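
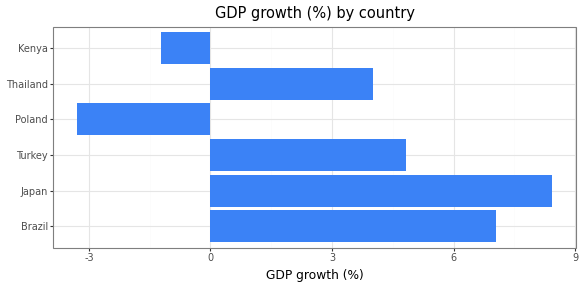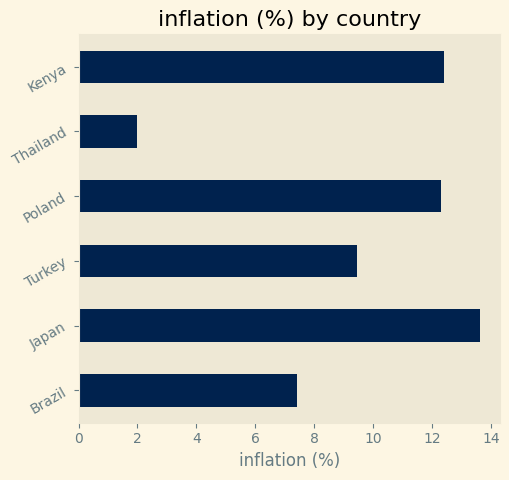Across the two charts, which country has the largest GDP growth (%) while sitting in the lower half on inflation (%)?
Chart 2 median inflation (%) ≈ 10; below-median countries: Brazil, Turkey, Thailand. Among those, Brazil has the highest GDP growth (%) (≈ 7).

Brazil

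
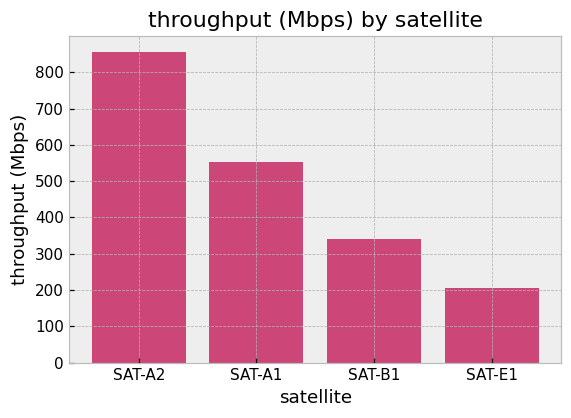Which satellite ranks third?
Top 4: SAT-A2 ≈ 900, SAT-A1 ≈ 600, SAT-B1 ≈ 300, SAT-E1 ≈ 200.

SAT-B1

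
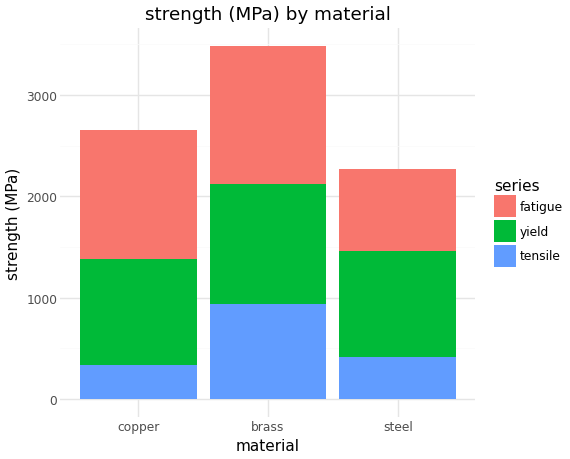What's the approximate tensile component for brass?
≈ 1000

tensile top ≈ 1000, bottom ≈ 0; segment ≈ 1000.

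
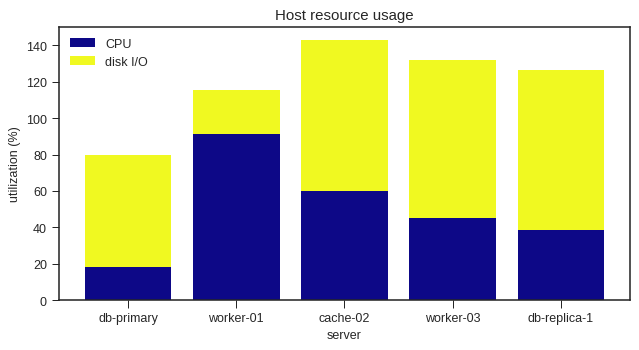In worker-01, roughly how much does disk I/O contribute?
≈ 20

disk I/O top ≈ 120, bottom ≈ 100; segment ≈ 20.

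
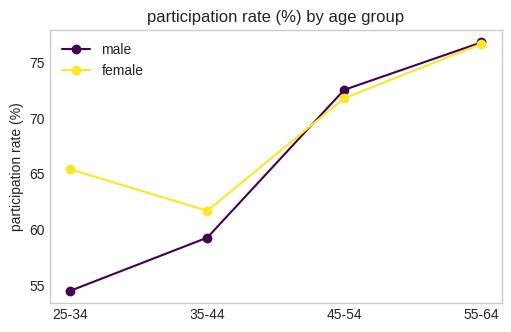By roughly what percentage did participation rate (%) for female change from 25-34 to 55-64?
≈ +15.2%

25-34 ≈ 66, 55-64 ≈ 76; (76 − 66) / 66 ≈ +15.2%.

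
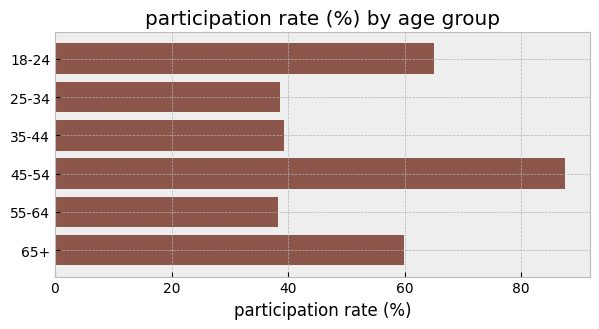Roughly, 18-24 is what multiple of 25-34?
≈ 1.75×

18-24 ≈ 70, 25-34 ≈ 40; 70/40 ≈ 1.75.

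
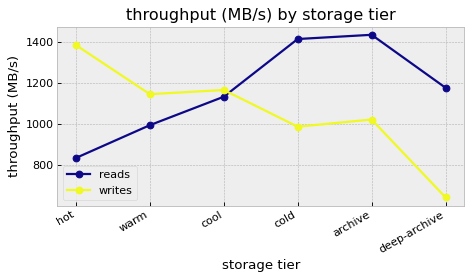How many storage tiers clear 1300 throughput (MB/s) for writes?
Above 1300: hot.

1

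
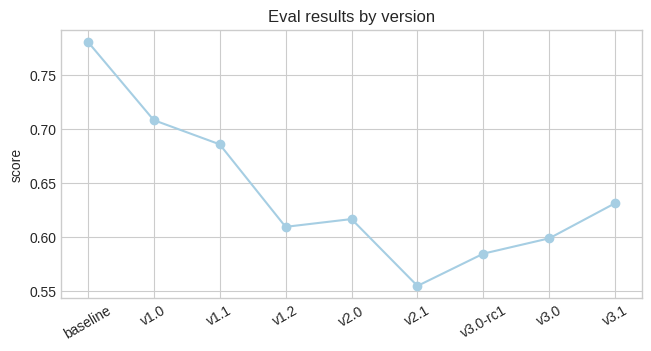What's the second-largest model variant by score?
v1.0

Top 3: baseline ≈ 0.78, v1.0 ≈ 0.70, v1.1 ≈ 0.68.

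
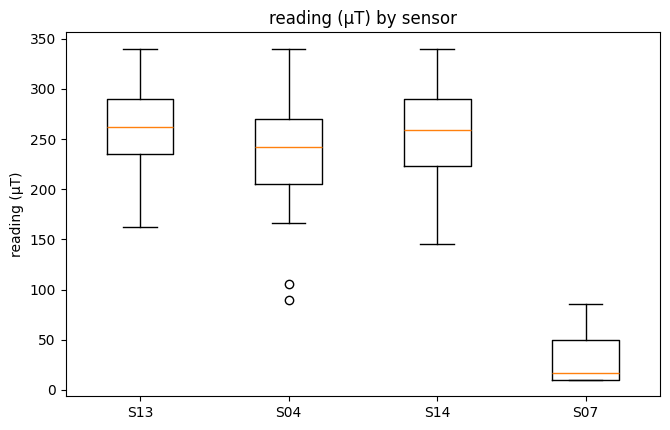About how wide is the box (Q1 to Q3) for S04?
≈ 75

Q3 ≈ 275, Q1 ≈ 200; IQR ≈ 75.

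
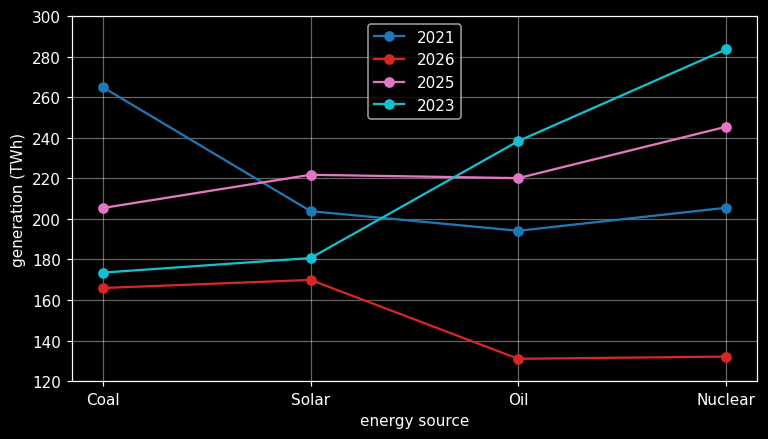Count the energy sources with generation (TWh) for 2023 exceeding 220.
Above 220: Oil, Nuclear.

2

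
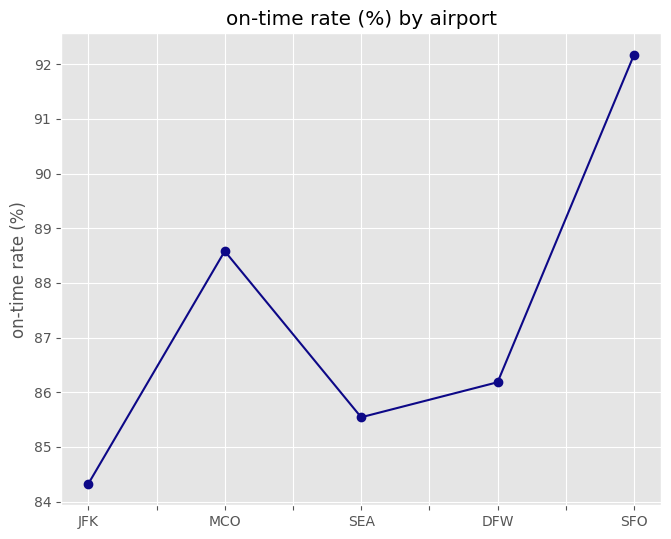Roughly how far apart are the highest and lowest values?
≈ 8

Max SFO ≈ 92, min JFK ≈ 84; range ≈ 8.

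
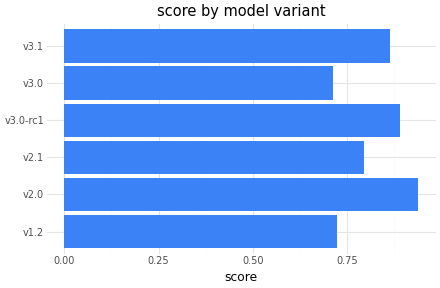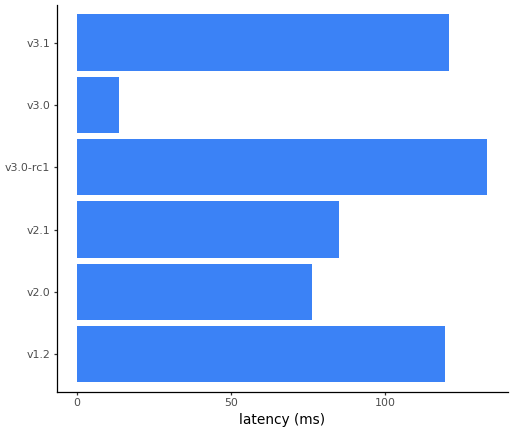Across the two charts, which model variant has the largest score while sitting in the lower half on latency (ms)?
Chart 2 median latency (ms) ≈ 100; below-median model variants: v2.0, v2.1, v3.0. Among those, v2.0 has the highest score (≈ 0.9).

v2.0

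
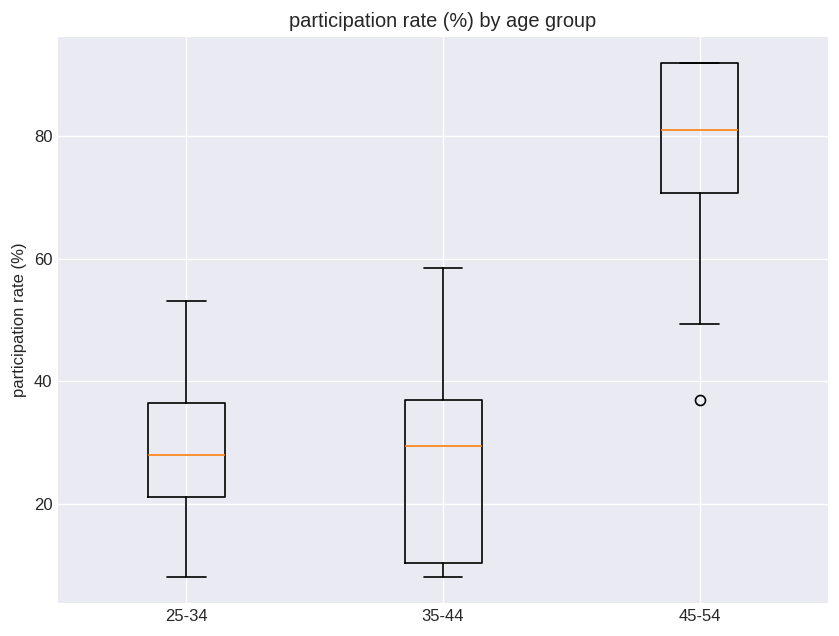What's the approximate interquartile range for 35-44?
≈ 25

Q3 ≈ 35, Q1 ≈ 10; IQR ≈ 25.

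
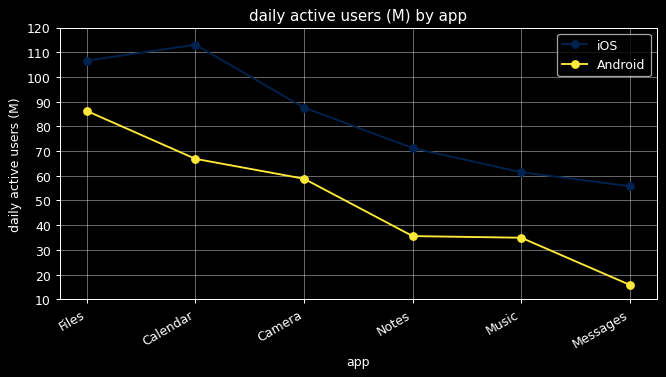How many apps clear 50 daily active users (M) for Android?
3

Above 50: Files, Calendar, Camera.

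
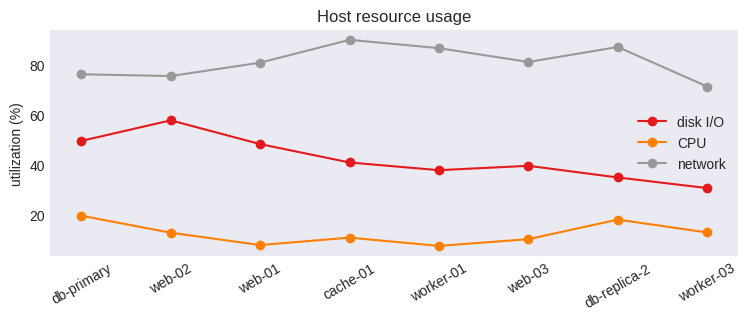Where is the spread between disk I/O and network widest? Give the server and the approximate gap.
db-replica-2, ≈ 60 %

db-replica-2: disk I/O ≈ 30, network ≈ 90 → gap ≈ 60. Next-largest (cache-01) is only ≈ 50.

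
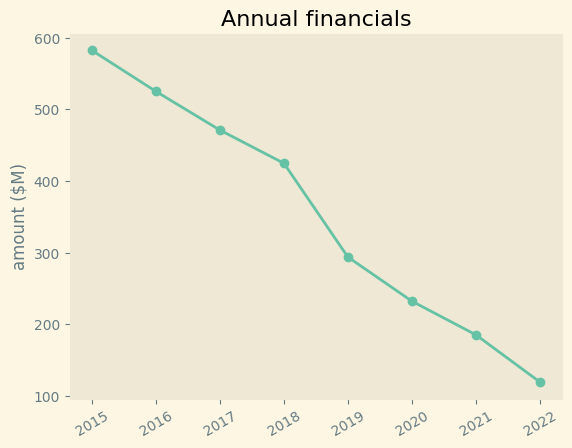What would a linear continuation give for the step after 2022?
≈ 25

Last three: 250, 200, 100 → slope ≈ -75/step → next ≈ 25.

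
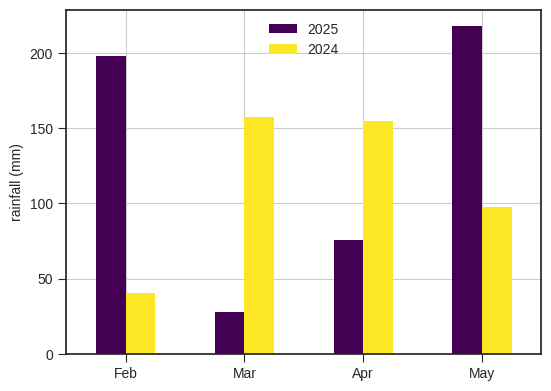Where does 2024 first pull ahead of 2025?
Feb: 2024 ≈ 40 vs 2025 ≈ 200 (not yet); Mar: 2024 ≈ 160 vs 2025 ≈ 20 (first crossover).

Mar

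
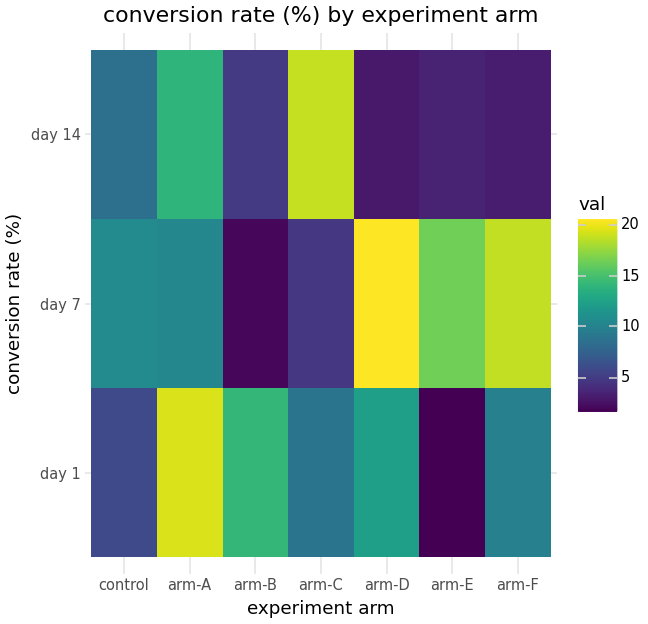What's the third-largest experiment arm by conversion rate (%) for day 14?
Top 4 for day 14: arm-C ≈ 18, arm-A ≈ 14, control ≈ 8, arm-B ≈ 4.

control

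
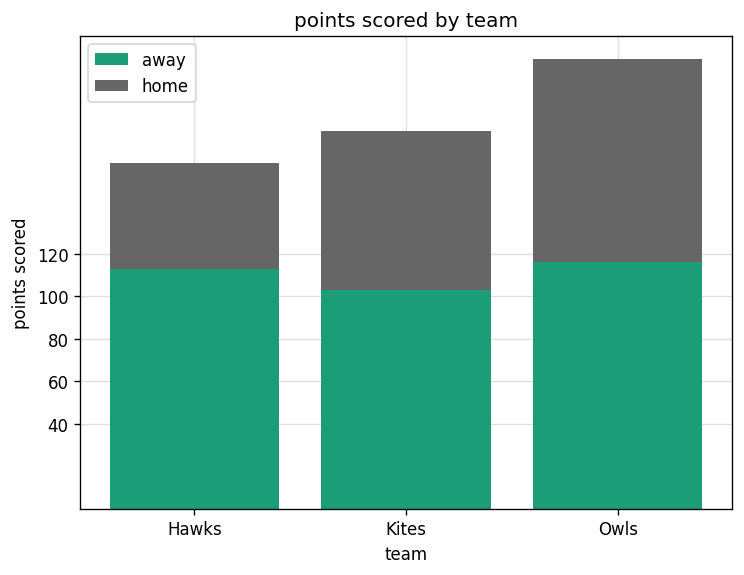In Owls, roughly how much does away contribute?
≈ 120

away top ≈ 120, bottom ≈ 0; segment ≈ 120.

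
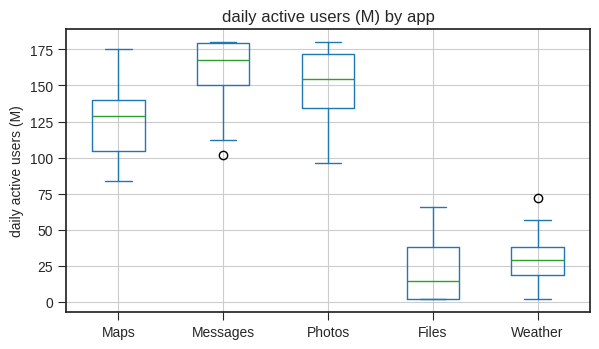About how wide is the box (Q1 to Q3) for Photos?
Q3 ≈ 180, Q1 ≈ 140; IQR ≈ 40.

≈ 40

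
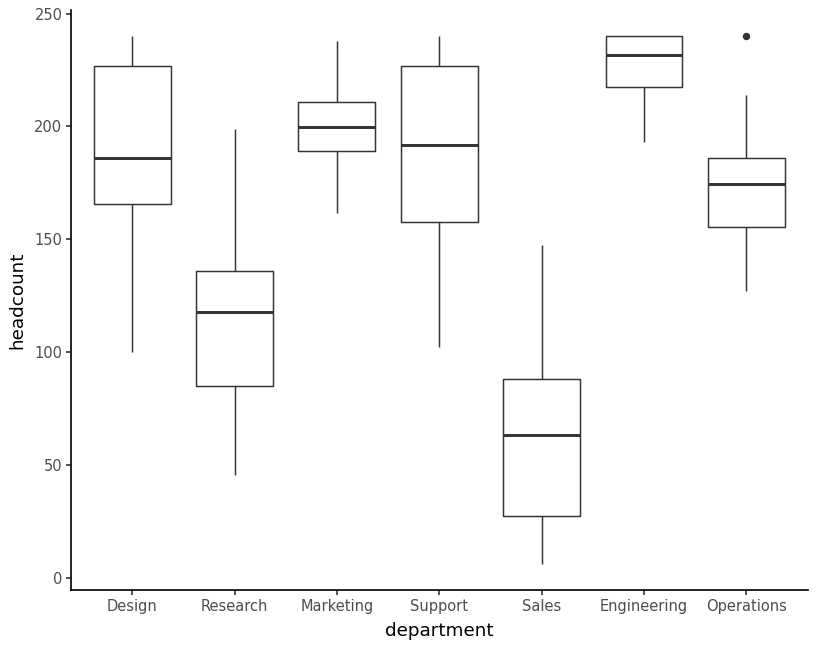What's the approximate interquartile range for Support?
Q3 ≈ 220, Q1 ≈ 160; IQR ≈ 60.

≈ 60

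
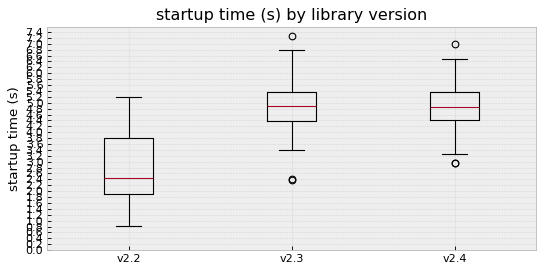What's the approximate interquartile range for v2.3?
≈ 1.0

Q3 ≈ 5.4, Q1 ≈ 4.4; IQR ≈ 1.0.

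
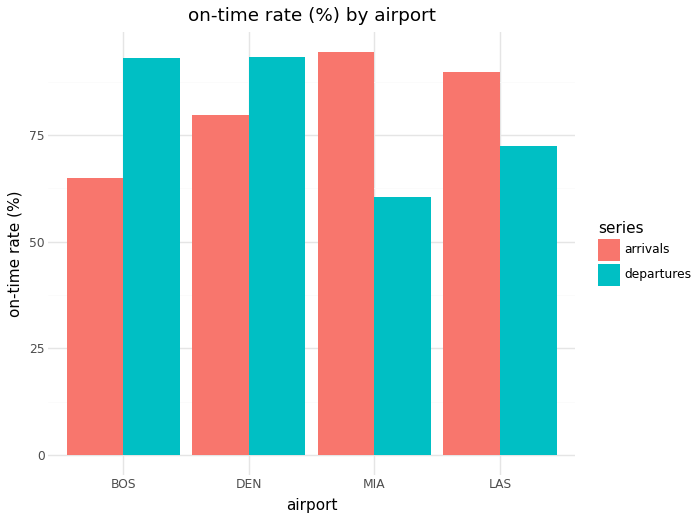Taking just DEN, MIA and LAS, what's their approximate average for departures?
≈ 73

(90 + 60 + 70) / 3 ≈ 73.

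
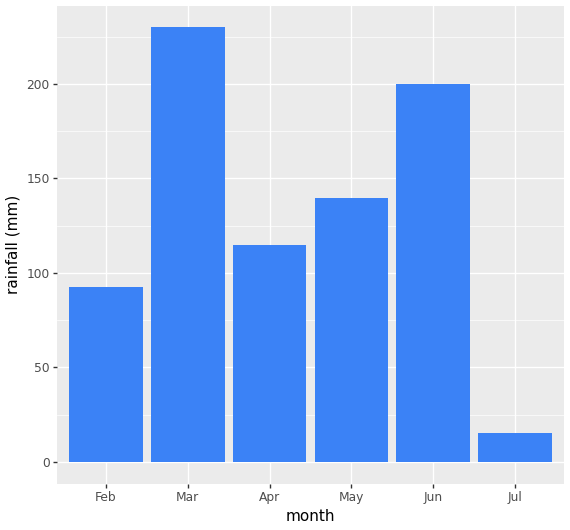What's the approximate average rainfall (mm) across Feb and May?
(100 + 140) / 2 ≈ 120.

≈ 120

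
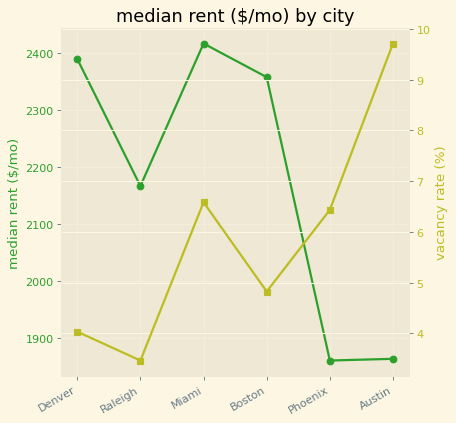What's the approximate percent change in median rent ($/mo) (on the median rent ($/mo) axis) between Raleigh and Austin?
Raleigh ≈ 2150, Austin ≈ 1850; (1850 − 2150) / 2150 ≈ -14%.

≈ -14%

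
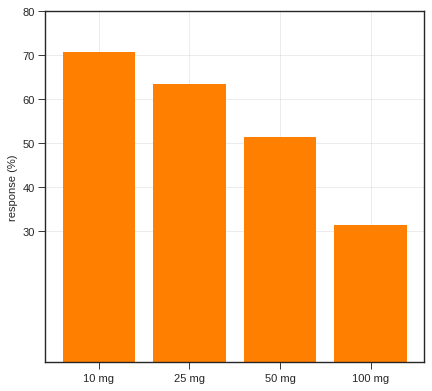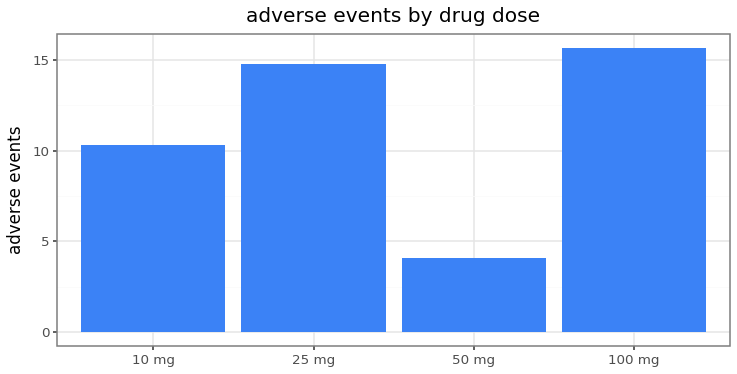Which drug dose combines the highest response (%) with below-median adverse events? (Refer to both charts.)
Chart 2 median adverse events ≈ 12; below-median drug doses: 10 mg, 50 mg. Among those, 10 mg has the highest response (%) (≈ 70).

10 mg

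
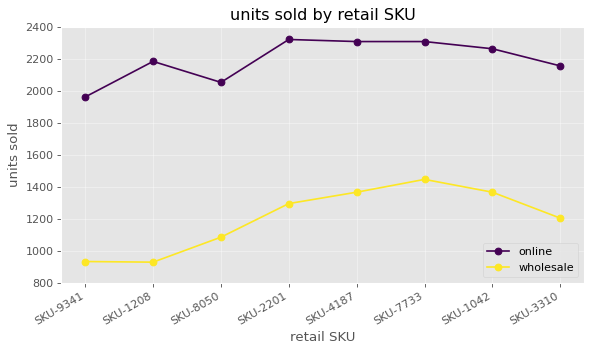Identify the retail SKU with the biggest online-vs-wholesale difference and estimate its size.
SKU-1208, ≈ 1200

SKU-1208: online ≈ 2200, wholesale ≈ 1000 → gap ≈ 1200. Next-largest (SKU-9341) is only ≈ 1000.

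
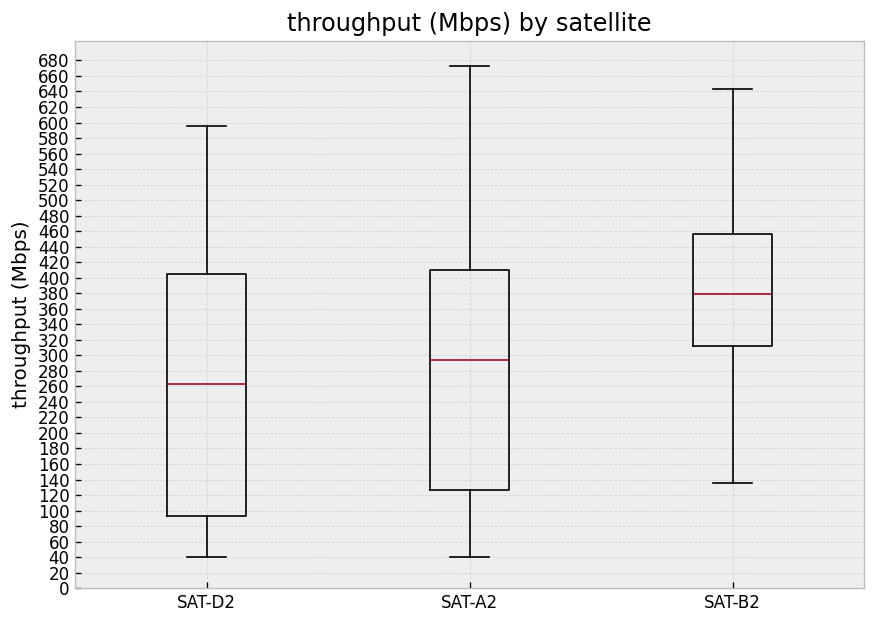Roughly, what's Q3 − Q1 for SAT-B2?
≈ 140

Q3 ≈ 460, Q1 ≈ 320; IQR ≈ 140.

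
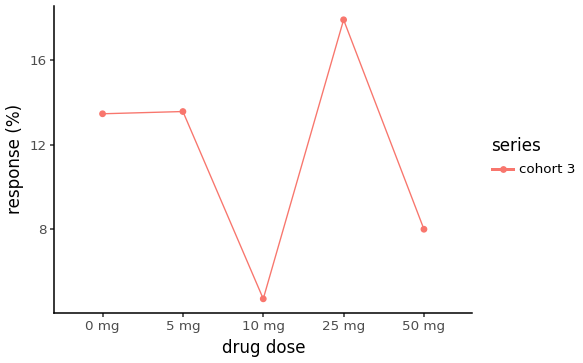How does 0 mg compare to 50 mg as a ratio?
0 mg ≈ 14, 50 mg ≈ 8; 14/8 ≈ 1.75.

≈ 1.75×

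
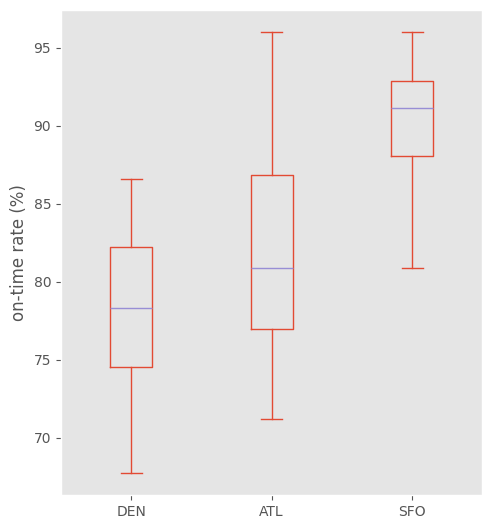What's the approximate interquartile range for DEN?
≈ 8

Q3 ≈ 82, Q1 ≈ 74; IQR ≈ 8.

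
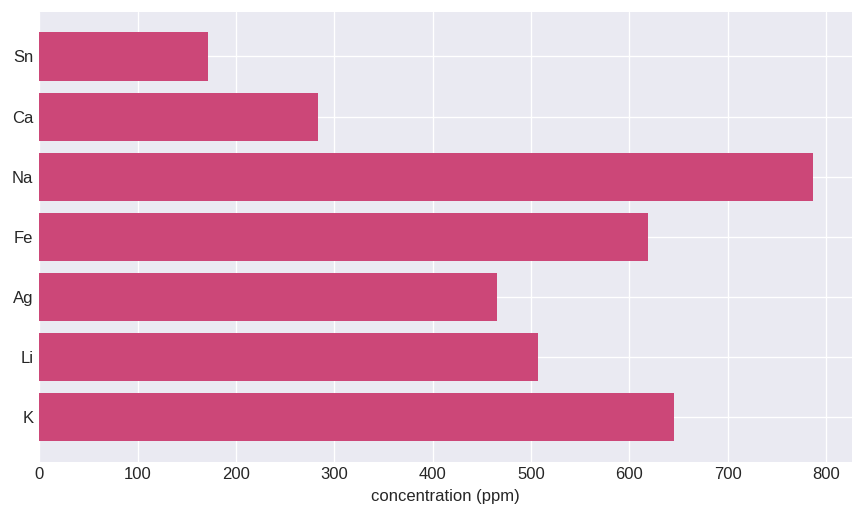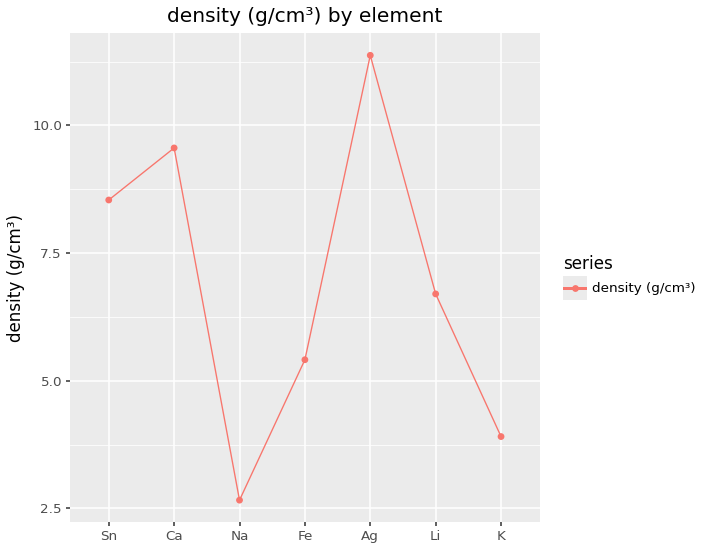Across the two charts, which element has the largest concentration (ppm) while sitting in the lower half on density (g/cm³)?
Chart 2 median density (g/cm³) ≈ 6; below-median elements: Na, Fe, K. Among those, Na has the highest concentration (ppm) (≈ 800).

Na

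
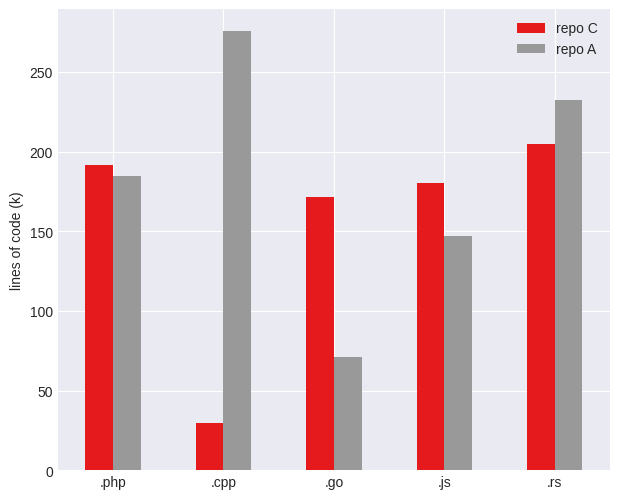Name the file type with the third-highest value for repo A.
.php

Top 4 for repo A: .cpp ≈ 275, .rs ≈ 225, .php ≈ 175, .js ≈ 150.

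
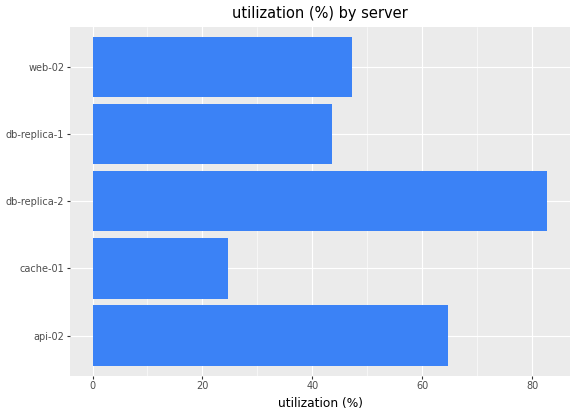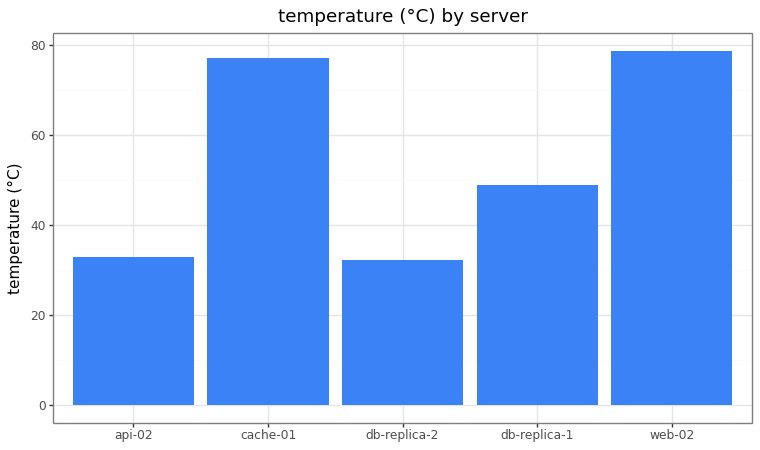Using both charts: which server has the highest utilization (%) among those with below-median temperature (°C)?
db-replica-2

Chart 2 median temperature (°C) ≈ 50; below-median servers: api-02, db-replica-2. Among those, db-replica-2 has the highest utilization (%) (≈ 80).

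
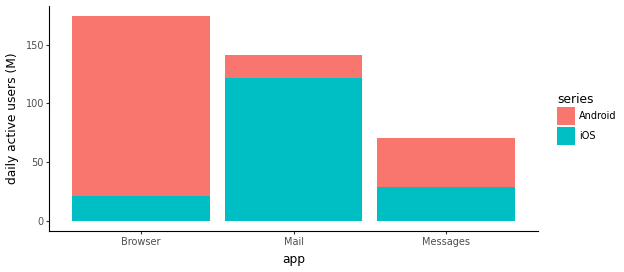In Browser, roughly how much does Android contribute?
Android top ≈ 180, bottom ≈ 20; segment ≈ 160.

≈ 160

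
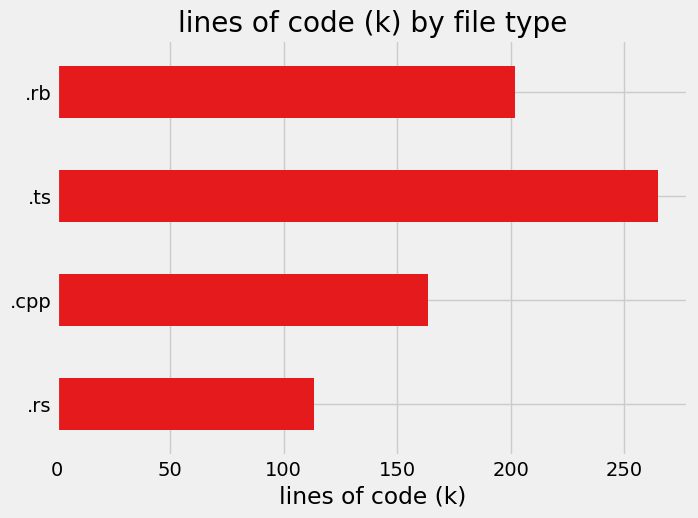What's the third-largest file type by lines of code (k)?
.cpp

Top 4: .ts ≈ 275, .rb ≈ 200, .cpp ≈ 175, .rs ≈ 125.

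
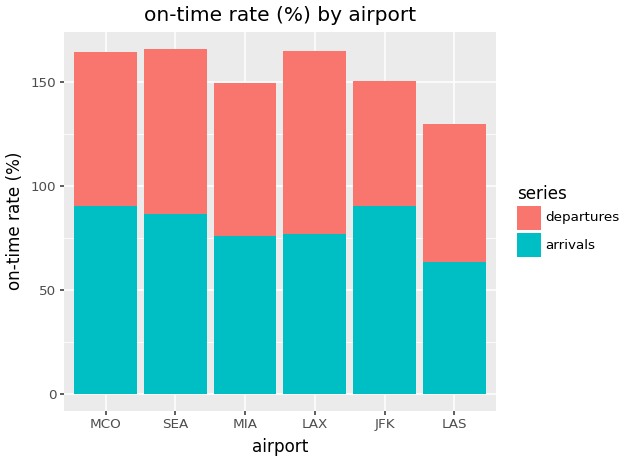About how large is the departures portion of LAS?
≈ 60

departures top ≈ 120, bottom ≈ 60; segment ≈ 60.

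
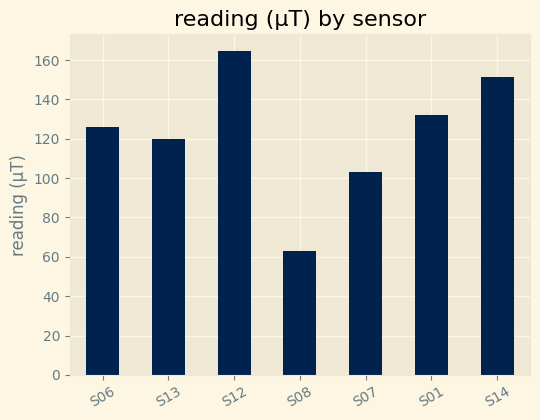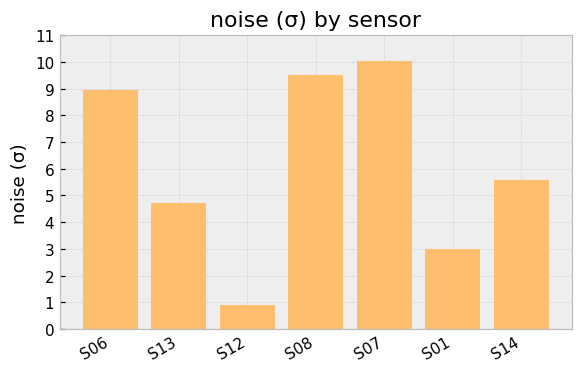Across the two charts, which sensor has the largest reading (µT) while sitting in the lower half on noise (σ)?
Chart 2 median noise (σ) ≈ 6; below-median sensors: S13, S12, S01. Among those, S12 has the highest reading (µT) (≈ 160).

S12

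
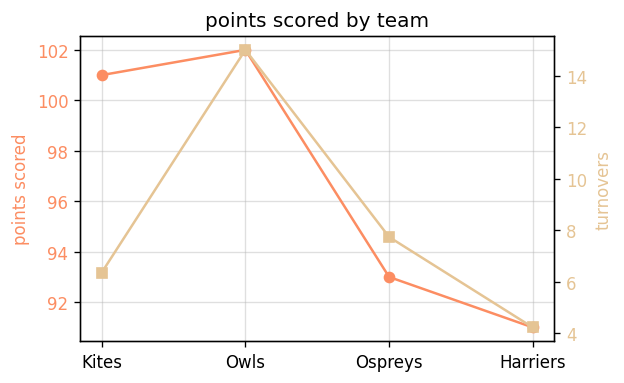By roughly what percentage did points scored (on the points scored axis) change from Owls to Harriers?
Owls ≈ 102, Harriers ≈ 91; (91 − 102) / 102 ≈ -10.8%.

≈ -10.8%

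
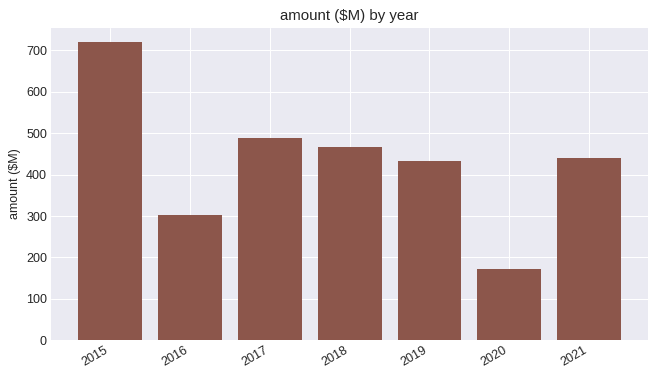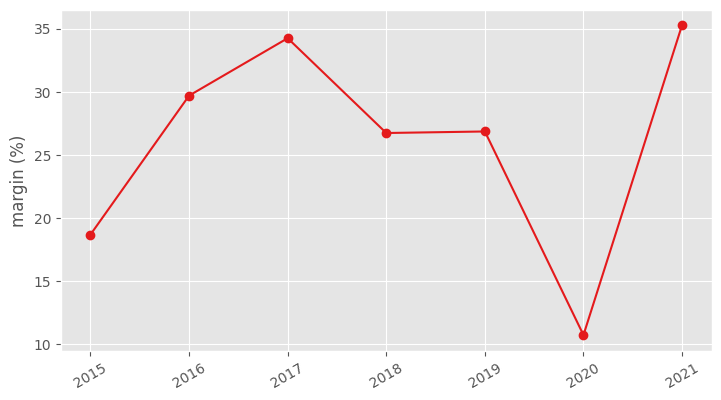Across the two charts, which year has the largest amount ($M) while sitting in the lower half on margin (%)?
Chart 2 median margin (%) ≈ 25; below-median years: 2015, 2018, 2020. Among those, 2015 has the highest amount ($M) (≈ 700).

2015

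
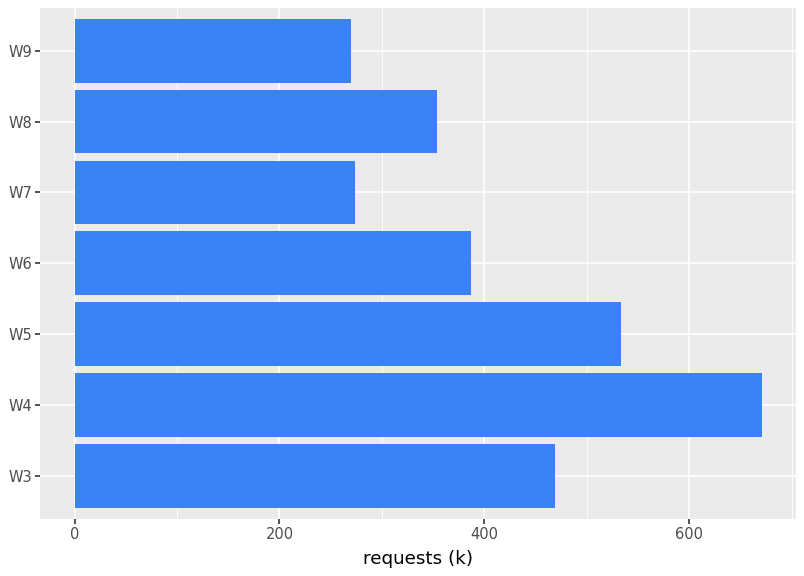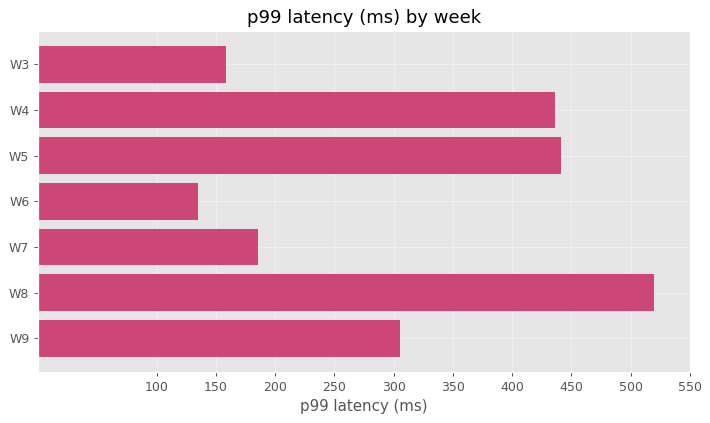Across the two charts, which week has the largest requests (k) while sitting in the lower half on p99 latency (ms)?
Chart 2 median p99 latency (ms) ≈ 300; below-median weeks: W3, W6, W7. Among those, W3 has the highest requests (k) (≈ 500).

W3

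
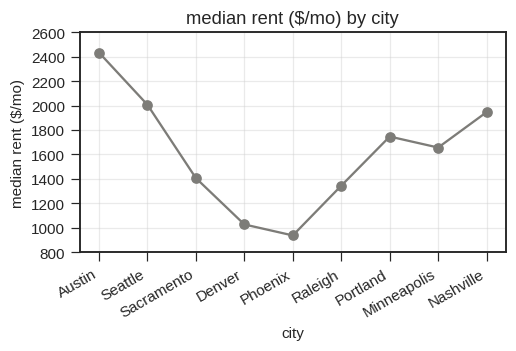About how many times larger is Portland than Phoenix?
Portland ≈ 1800, Phoenix ≈ 1000; 1800/1000 ≈ 1.8.

≈ 1.8×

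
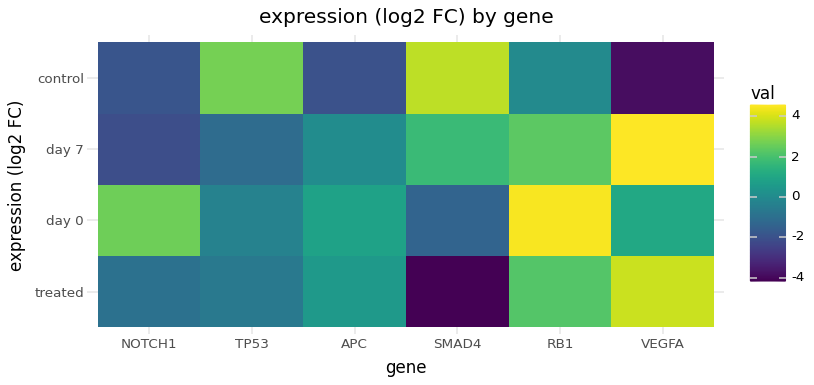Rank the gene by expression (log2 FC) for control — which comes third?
RB1

Top 4 for control: SMAD4 ≈ 4, TP53 ≈ 3, RB1 ≈ 0, NOTCH1 ≈ -2.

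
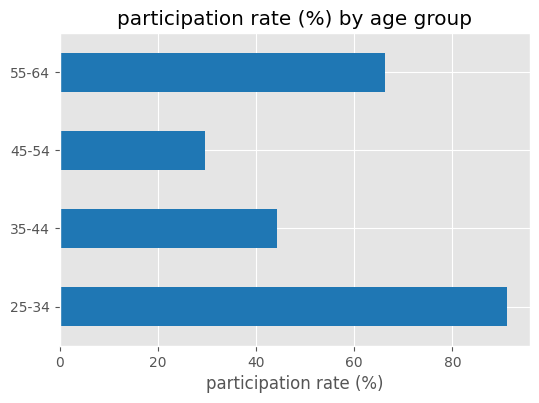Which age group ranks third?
Top 4: 25-34 ≈ 90, 55-64 ≈ 70, 35-44 ≈ 40, 45-54 ≈ 30.

35-44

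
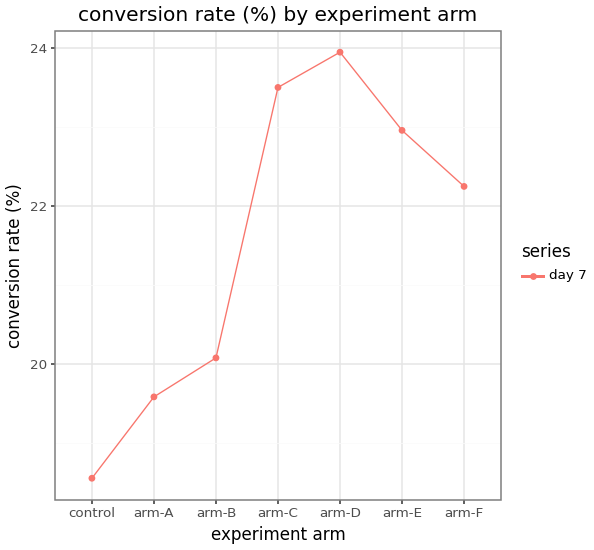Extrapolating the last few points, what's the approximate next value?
≈ 21.75

Last three: 24.0, 23.0, 22.5 → slope ≈ -0.75/step → next ≈ 21.75.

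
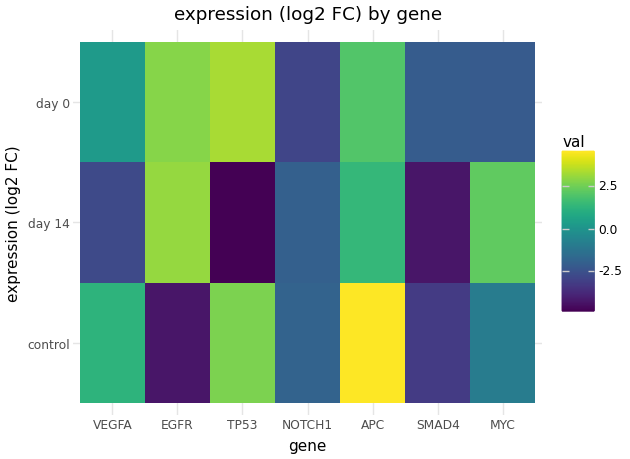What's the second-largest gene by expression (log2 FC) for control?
TP53

Top 3 for control: APC ≈ 5, TP53 ≈ 3, VEGFA ≈ 1.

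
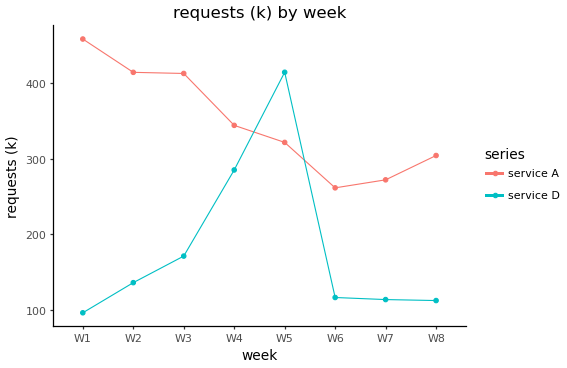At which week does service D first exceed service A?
W5

W4: service D ≈ 300 vs service A ≈ 350 (not yet); W5: service D ≈ 400 vs service A ≈ 300 (first crossover).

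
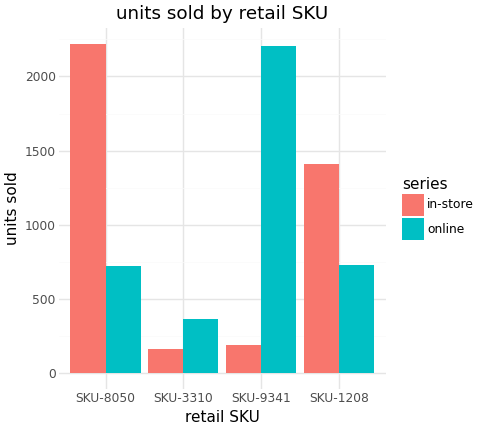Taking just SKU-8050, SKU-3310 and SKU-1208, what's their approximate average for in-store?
(2200 + 200 + 1400) / 3 ≈ 1267.

≈ 1267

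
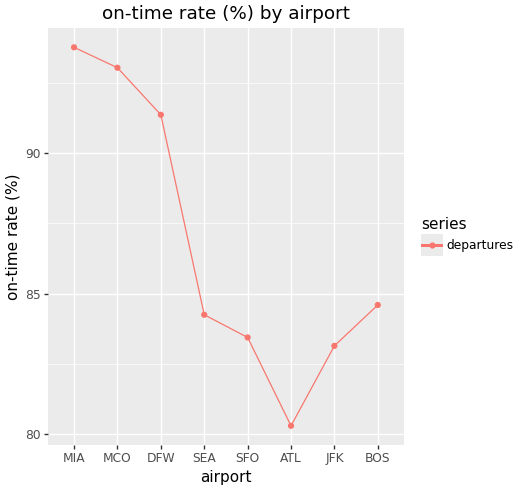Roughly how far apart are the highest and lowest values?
Max MIA ≈ 94, min ATL ≈ 80; range ≈ 14.

≈ 14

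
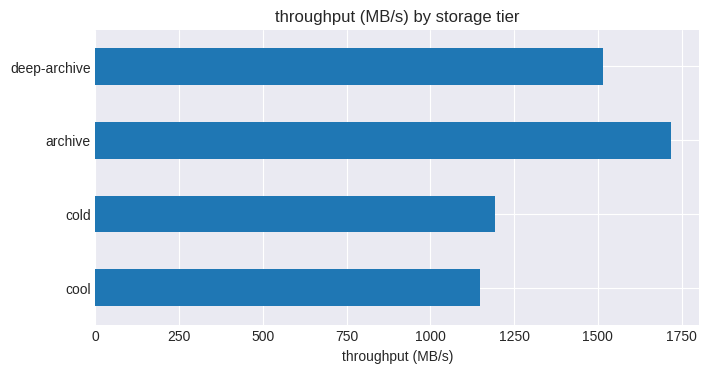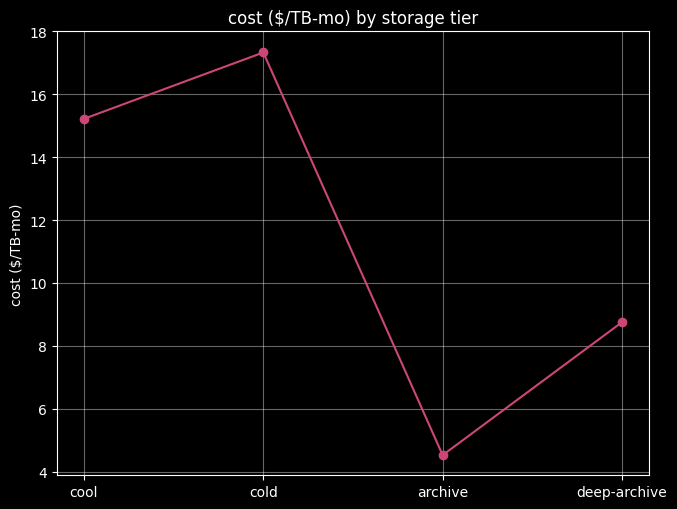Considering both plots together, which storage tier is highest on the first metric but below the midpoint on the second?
Chart 2 median cost ($/TB-mo) ≈ 12; below-median storage tiers: archive, deep-archive. Among those, archive has the highest throughput (MB/s) (≈ 1800).

archive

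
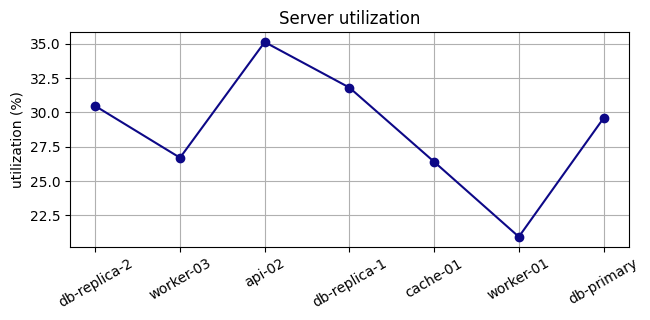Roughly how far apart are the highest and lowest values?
≈ 16

Max api-02 ≈ 36, min worker-01 ≈ 20; range ≈ 16.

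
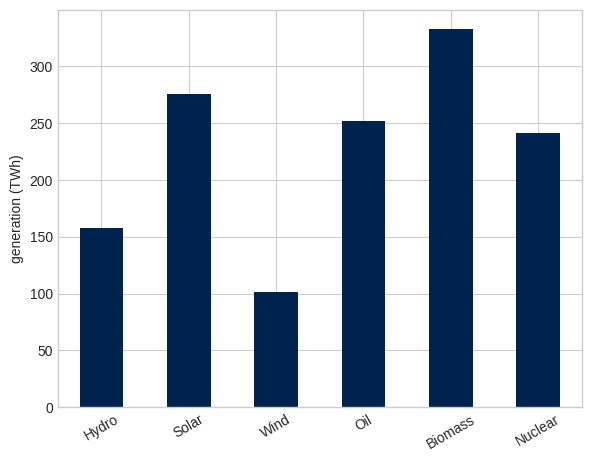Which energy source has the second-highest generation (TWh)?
Top 3: Biomass ≈ 350, Solar ≈ 300, Oil ≈ 250.

Solar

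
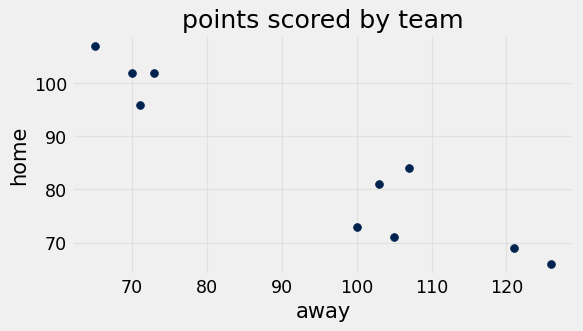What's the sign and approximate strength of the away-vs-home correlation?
negative, strong

Points are negatively correlated; strong (|r| ≈ 0.9).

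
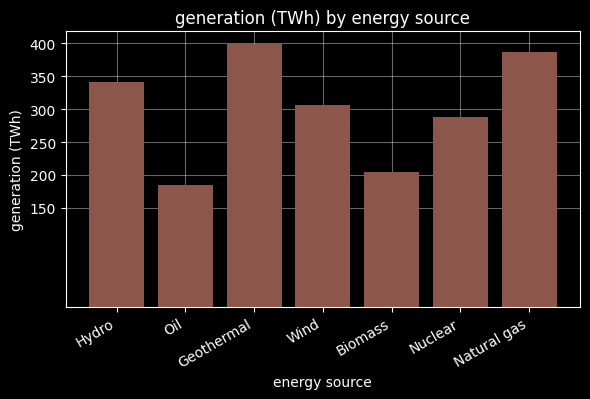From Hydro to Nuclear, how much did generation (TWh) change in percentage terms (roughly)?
≈ -14.3%

Hydro ≈ 350, Nuclear ≈ 300; (300 − 350) / 350 ≈ -14.3%.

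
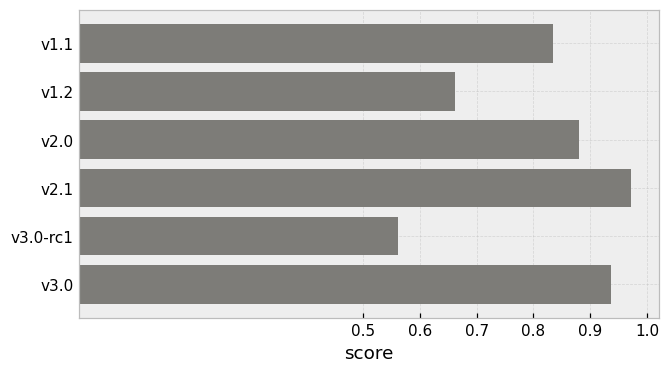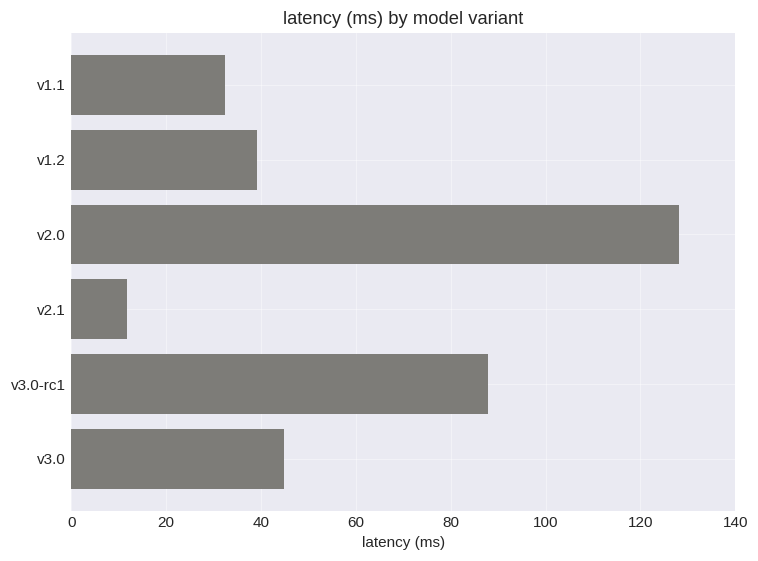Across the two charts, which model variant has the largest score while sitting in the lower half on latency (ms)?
v2.1

Chart 2 median latency (ms) ≈ 40; below-median model variants: v1.1, v1.2, v2.1. Among those, v2.1 has the highest score (≈ 1).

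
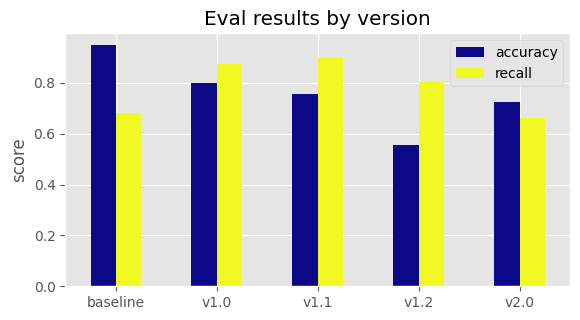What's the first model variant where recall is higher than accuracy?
baseline: recall ≈ 0.7 vs accuracy ≈ 0.9 (not yet); v1.0: recall ≈ 0.9 vs accuracy ≈ 0.8 (first crossover).

v1.0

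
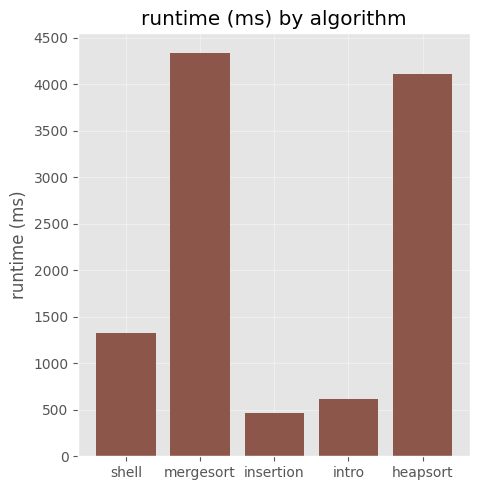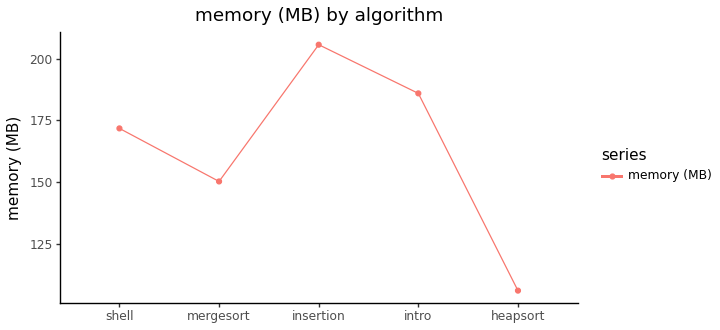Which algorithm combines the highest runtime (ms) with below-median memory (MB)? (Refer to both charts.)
Chart 2 median memory (MB) ≈ 180; below-median algorithms: mergesort, heapsort. Among those, mergesort has the highest runtime (ms) (≈ 4500).

mergesort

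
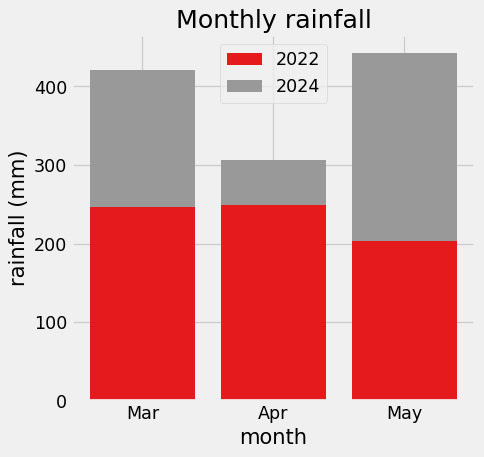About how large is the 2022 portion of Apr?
≈ 250

2022 top ≈ 250, bottom ≈ 0; segment ≈ 250.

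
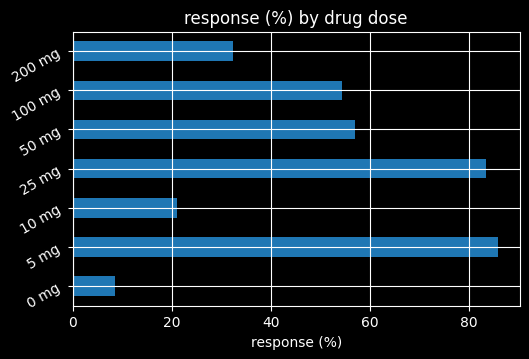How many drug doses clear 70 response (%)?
Above 70: 5 mg, 25 mg.

2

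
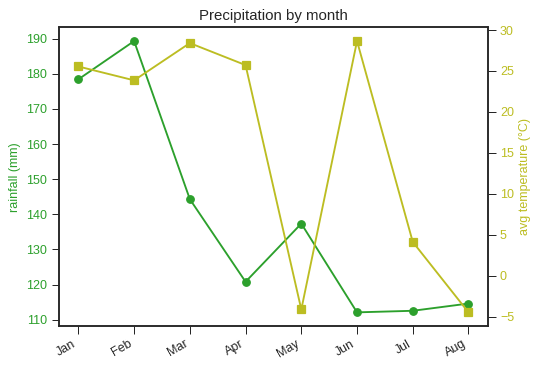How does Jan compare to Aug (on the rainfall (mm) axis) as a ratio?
Jan ≈ 180, Aug ≈ 110; 180/110 ≈ 1.64.

≈ 1.64×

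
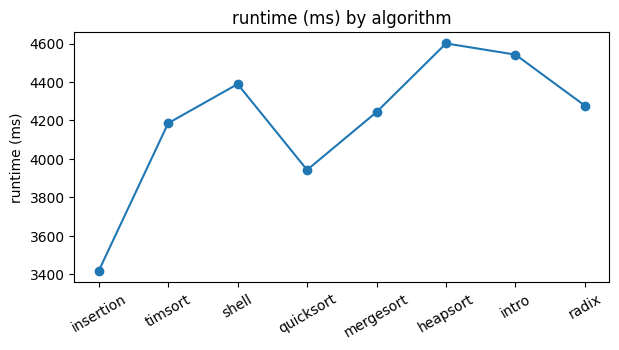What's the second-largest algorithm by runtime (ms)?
Top 3: heapsort ≈ 4600, intro ≈ 4500, shell ≈ 4400.

intro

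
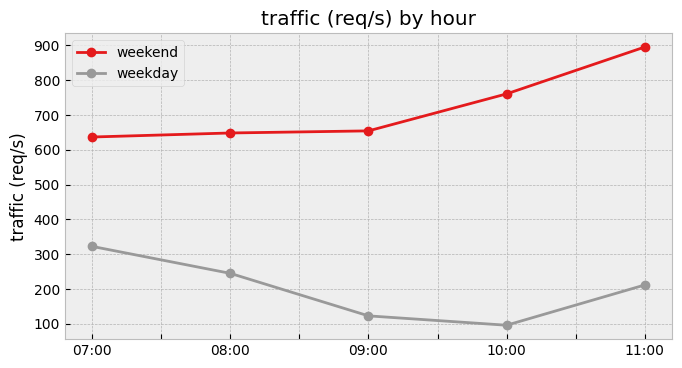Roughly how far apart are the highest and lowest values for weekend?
≈ 300

Max 11:00 ≈ 900, min 07:00 ≈ 600; range ≈ 300.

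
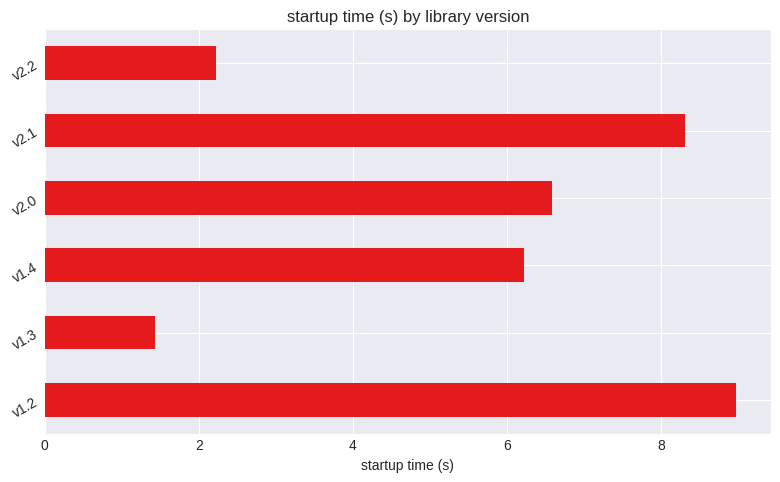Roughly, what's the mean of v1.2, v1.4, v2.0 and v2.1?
≈ 8

(9 + 6 + 7 + 8) / 4 ≈ 8.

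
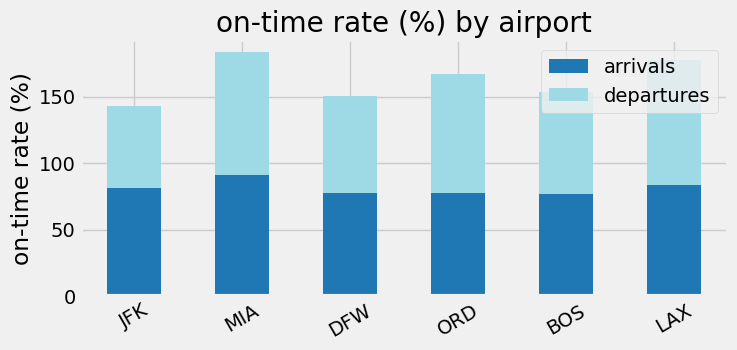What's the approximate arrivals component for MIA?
arrivals top ≈ 100, bottom ≈ 0; segment ≈ 100.

≈ 100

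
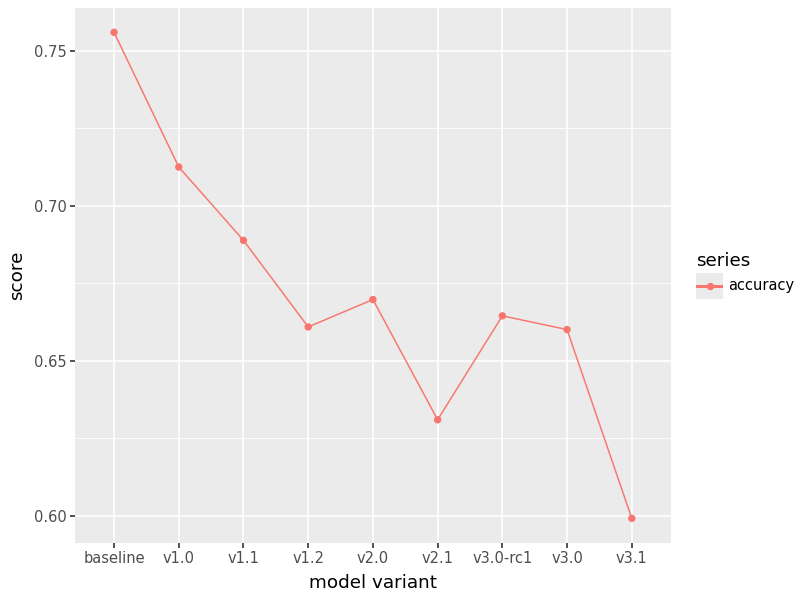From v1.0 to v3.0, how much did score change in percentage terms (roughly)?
≈ -8.3%

v1.0 ≈ 0.72, v3.0 ≈ 0.66; (0.66 − 0.72) / 0.72 ≈ -8.3%.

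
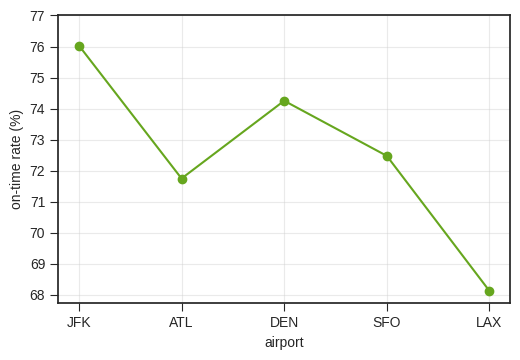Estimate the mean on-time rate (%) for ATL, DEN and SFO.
≈ 73

(72 + 74 + 72) / 3 ≈ 73.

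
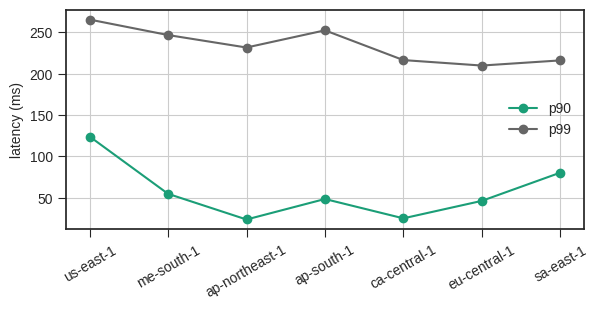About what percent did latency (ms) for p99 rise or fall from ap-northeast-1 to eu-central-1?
ap-northeast-1 ≈ 225, eu-central-1 ≈ 200; (200 − 225) / 225 ≈ -11.1%.

≈ -11.1%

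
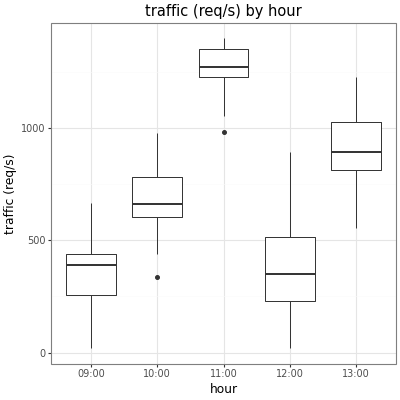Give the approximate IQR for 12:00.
Q3 ≈ 500, Q1 ≈ 200; IQR ≈ 300.

≈ 300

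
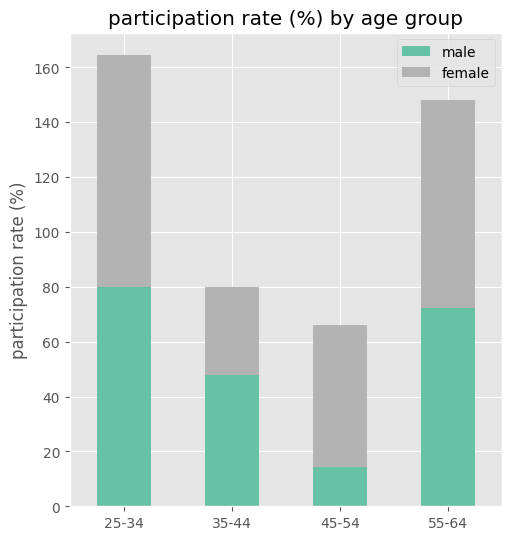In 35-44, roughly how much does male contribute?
male top ≈ 40, bottom ≈ 0; segment ≈ 40.

≈ 40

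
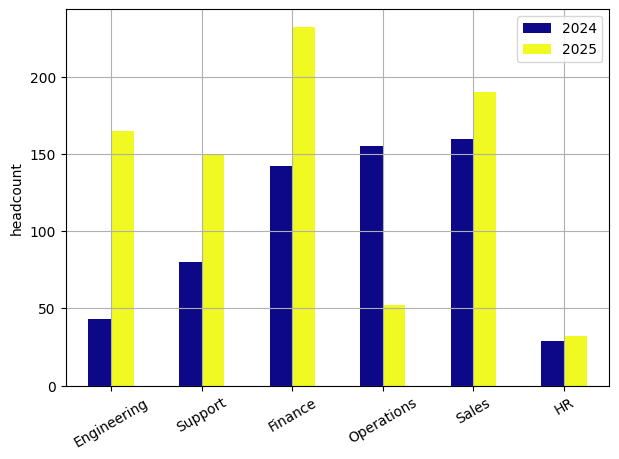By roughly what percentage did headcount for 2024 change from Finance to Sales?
≈ +14.3%

Finance ≈ 140, Sales ≈ 160; (160 − 140) / 140 ≈ +14.3%.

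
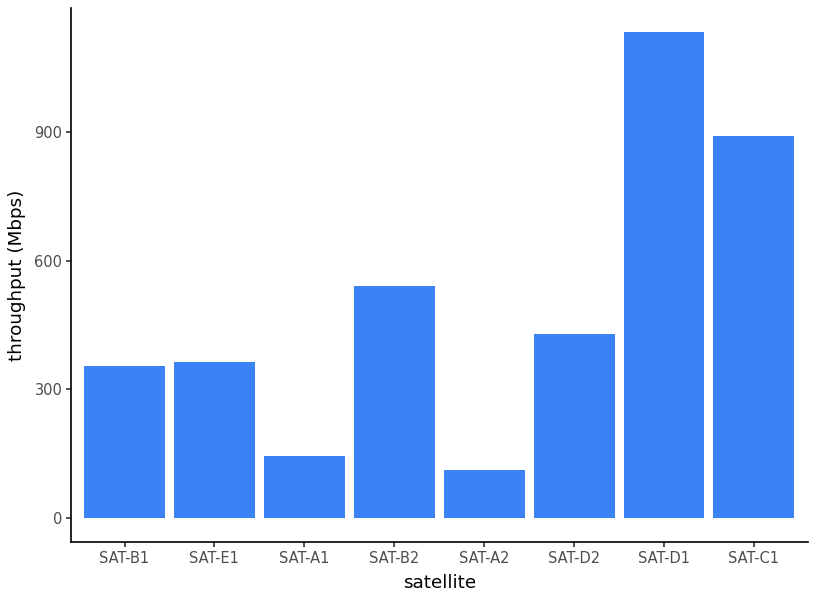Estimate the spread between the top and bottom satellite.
≈ 1000

Max SAT-D1 ≈ 1100, min SAT-A2 ≈ 100; range ≈ 1000.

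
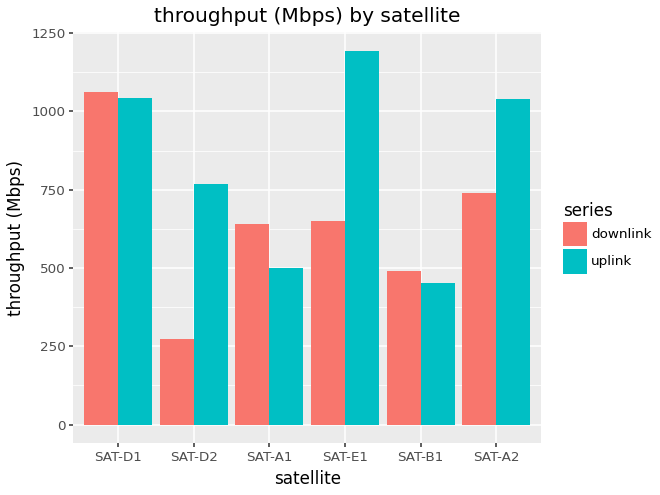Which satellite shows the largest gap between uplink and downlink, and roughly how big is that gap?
SAT-E1: uplink ≈ 1200, downlink ≈ 600 → gap ≈ 600. Next-largest (SAT-D2) is only ≈ 500.

SAT-E1, ≈ 600 Mbps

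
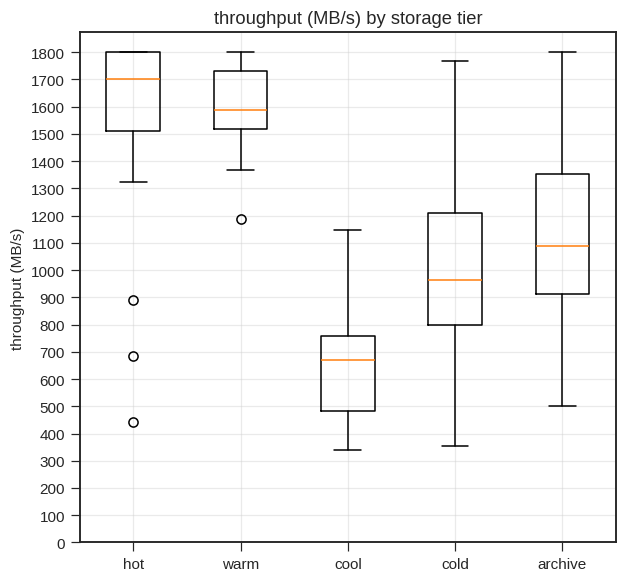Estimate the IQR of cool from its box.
Q3 ≈ 800, Q1 ≈ 500; IQR ≈ 300.

≈ 300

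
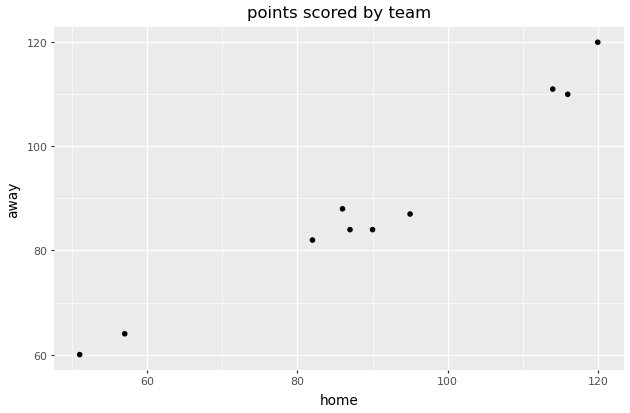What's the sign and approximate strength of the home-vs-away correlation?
Points are positively correlated; strong (|r| ≈ 1.0).

positive, strong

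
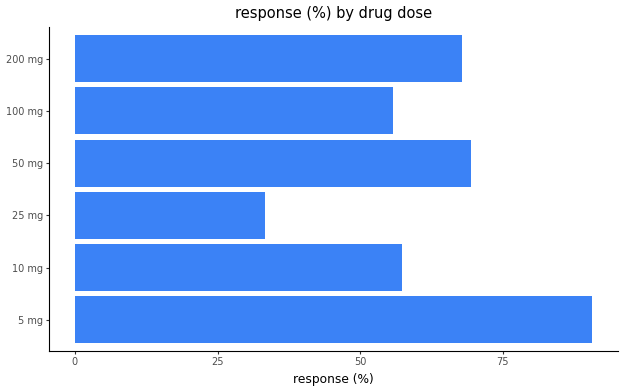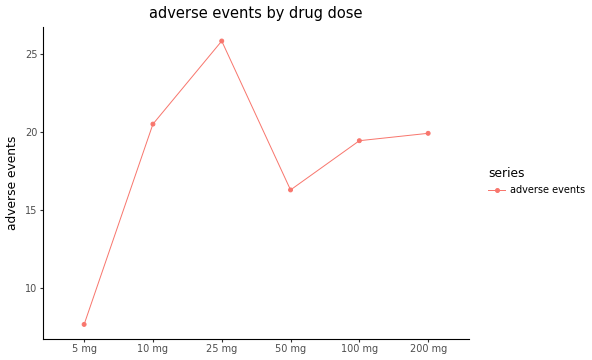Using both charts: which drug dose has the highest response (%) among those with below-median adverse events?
5 mg

Chart 2 median adverse events ≈ 20; below-median drug doses: 5 mg, 50 mg, 100 mg. Among those, 5 mg has the highest response (%) (≈ 90).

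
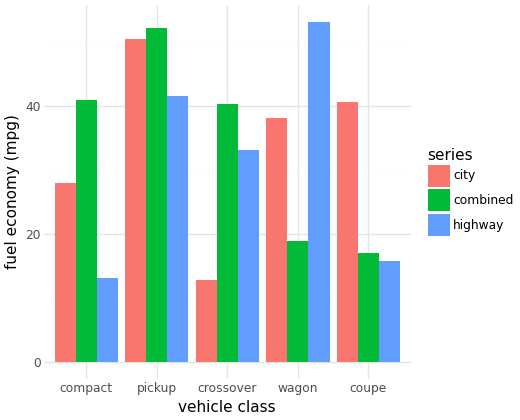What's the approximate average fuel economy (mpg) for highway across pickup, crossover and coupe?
(40 + 35 + 15) / 3 ≈ 30.

≈ 30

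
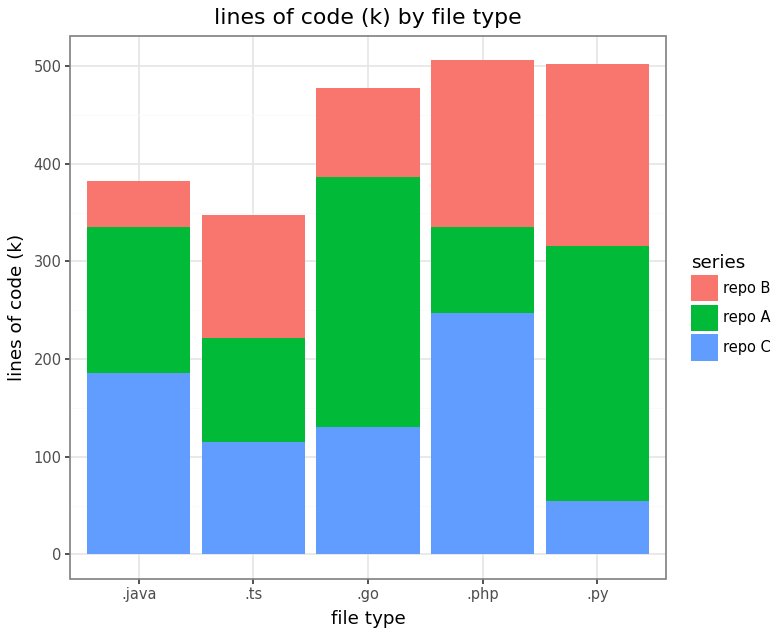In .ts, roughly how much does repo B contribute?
≈ 150

repo B top ≈ 350, bottom ≈ 200; segment ≈ 150.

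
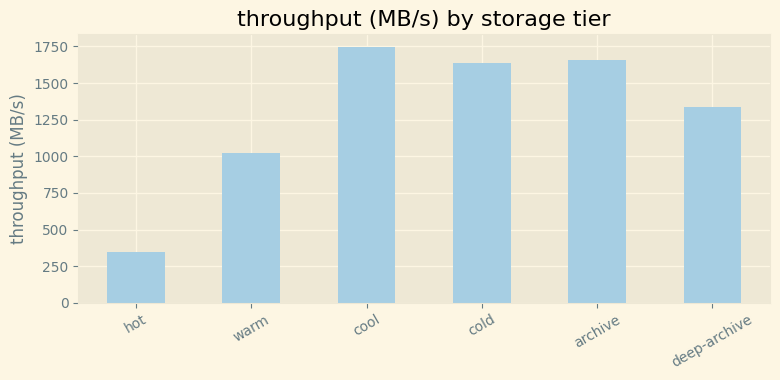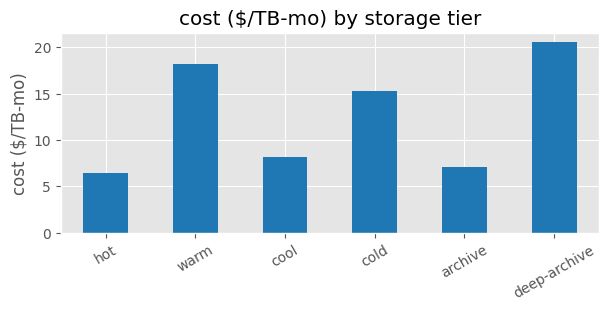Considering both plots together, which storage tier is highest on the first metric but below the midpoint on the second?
Chart 2 median cost ($/TB-mo) ≈ 12; below-median storage tiers: hot, cool, archive. Among those, cool has the highest throughput (MB/s) (≈ 1800).

cool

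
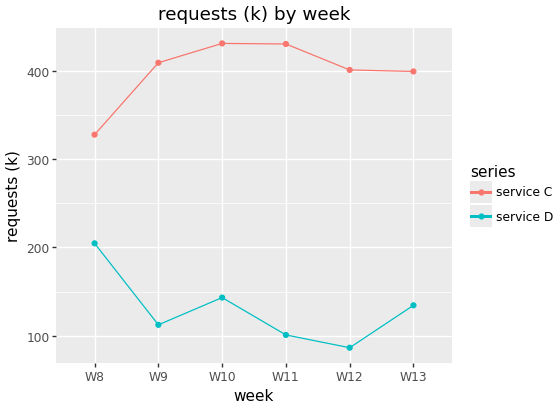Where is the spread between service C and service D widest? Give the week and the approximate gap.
W11, ≈ 350 k

W11: service C ≈ 450, service D ≈ 100 → gap ≈ 350. Next-largest (W12) is only ≈ 300.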